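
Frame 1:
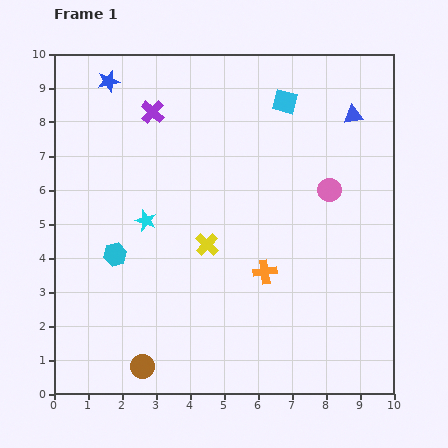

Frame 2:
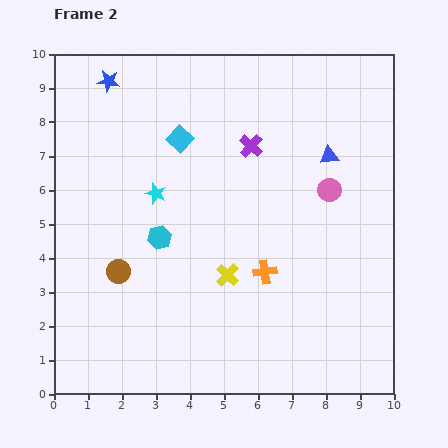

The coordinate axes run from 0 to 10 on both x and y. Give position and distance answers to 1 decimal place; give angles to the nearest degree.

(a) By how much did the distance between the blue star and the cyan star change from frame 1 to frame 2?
-0.6

Distance in frame 1: 4.2. Distance in frame 2: 3.6.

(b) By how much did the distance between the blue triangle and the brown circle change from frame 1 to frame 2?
-2.6

Distance in frame 1: 9.7. Distance in frame 2: 7.1.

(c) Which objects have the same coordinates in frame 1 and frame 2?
the orange cross, the blue star, the pink circle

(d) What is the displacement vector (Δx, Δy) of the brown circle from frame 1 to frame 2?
(-0.7, 2.8)

The brown circle was at (2.6, 0.8) in frame 1 and (1.9, 3.6) in frame 2.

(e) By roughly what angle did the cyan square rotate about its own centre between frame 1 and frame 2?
28° clockwise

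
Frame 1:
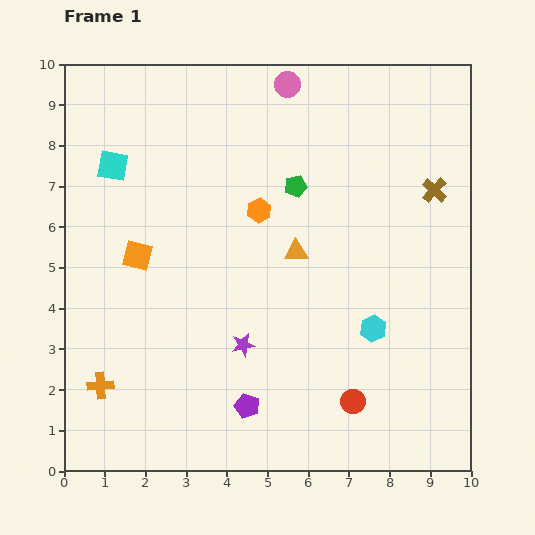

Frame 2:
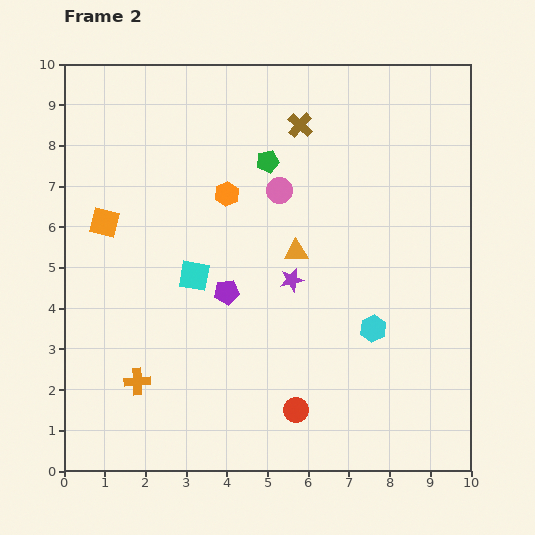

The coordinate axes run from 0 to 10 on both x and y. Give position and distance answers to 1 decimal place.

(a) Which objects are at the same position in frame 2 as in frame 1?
the orange triangle, the cyan hexagon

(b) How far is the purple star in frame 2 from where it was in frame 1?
2.0

The purple star moved from (4.4, 3.1) to (5.6, 4.7), a distance of √(1.2² + 1.6²) ≈ 2.0.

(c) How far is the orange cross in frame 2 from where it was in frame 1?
0.9

The orange cross moved from (0.9, 2.1) to (1.8, 2.2), a distance of √(0.9² + 0.1²) ≈ 0.9.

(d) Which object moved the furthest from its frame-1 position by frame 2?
the brown cross

(moved 3.7; next 3.4)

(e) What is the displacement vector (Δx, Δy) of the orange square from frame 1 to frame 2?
(-0.8, 0.8)

The orange square was at (1.8, 5.3) in frame 1 and (1.0, 6.1) in frame 2.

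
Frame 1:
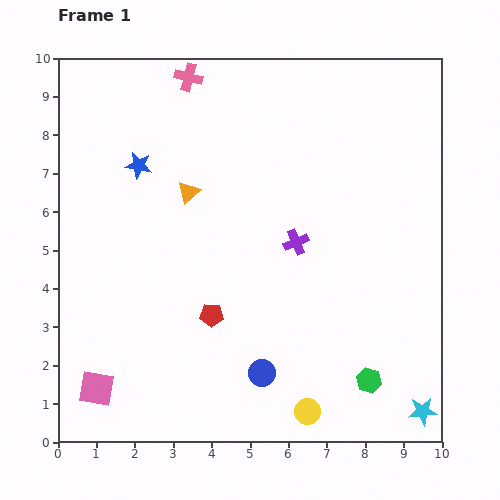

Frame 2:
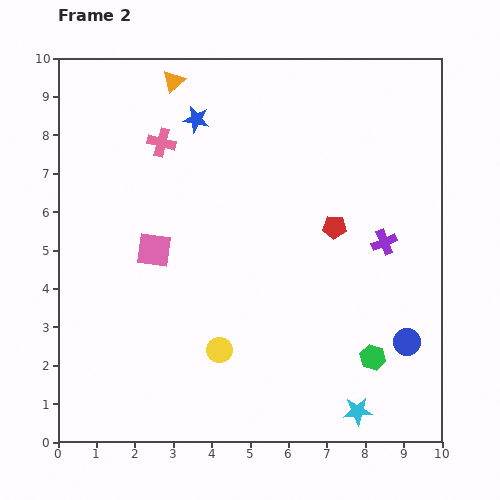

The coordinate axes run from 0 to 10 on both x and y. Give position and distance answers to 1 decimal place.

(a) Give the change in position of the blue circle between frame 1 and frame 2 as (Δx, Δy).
(3.8, 0.8)

The blue circle was at (5.3, 1.8) in frame 1 and (9.1, 2.6) in frame 2.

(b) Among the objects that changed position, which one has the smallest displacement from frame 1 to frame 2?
the green hexagon

(moved 0.6)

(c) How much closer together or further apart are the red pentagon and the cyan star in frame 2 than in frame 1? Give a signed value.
-1.2

Distance in frame 1: 6.0. Distance in frame 2: 4.8.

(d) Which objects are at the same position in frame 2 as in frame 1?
none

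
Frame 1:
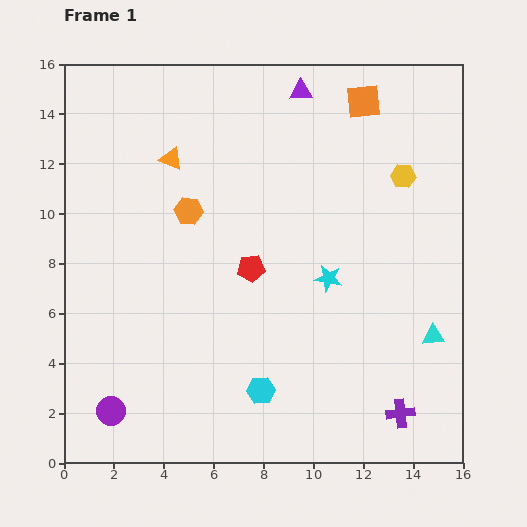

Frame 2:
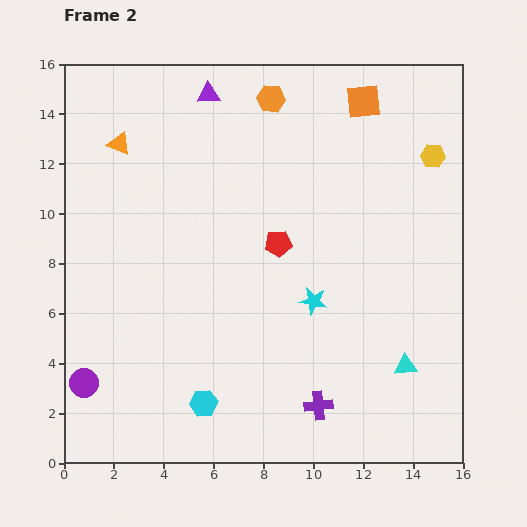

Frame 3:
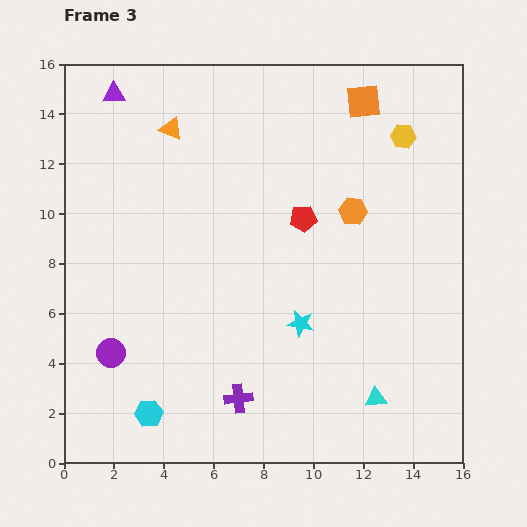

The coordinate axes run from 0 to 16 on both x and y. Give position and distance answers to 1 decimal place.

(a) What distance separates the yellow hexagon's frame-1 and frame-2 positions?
1.4

The yellow hexagon moved from (13.6, 11.5) to (14.8, 12.3), a distance of √(1.2² + 0.8²) ≈ 1.4.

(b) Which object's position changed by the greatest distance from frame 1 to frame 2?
the orange hexagon

(moved 5.6; next 3.7)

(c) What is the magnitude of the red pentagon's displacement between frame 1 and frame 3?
2.9

The red pentagon moved from (7.5, 7.8) to (9.6, 9.8), a distance of √(2.1² + 2.0²) ≈ 2.9.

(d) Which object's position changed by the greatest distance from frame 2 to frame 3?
the orange hexagon

(moved 5.6; next 3.8)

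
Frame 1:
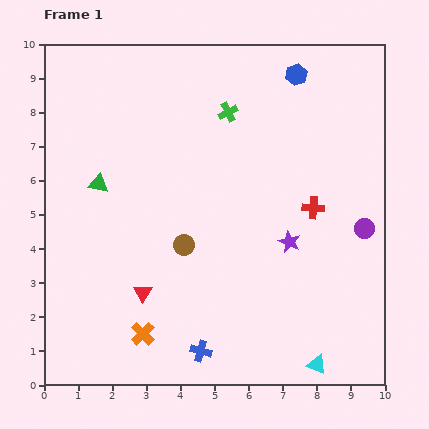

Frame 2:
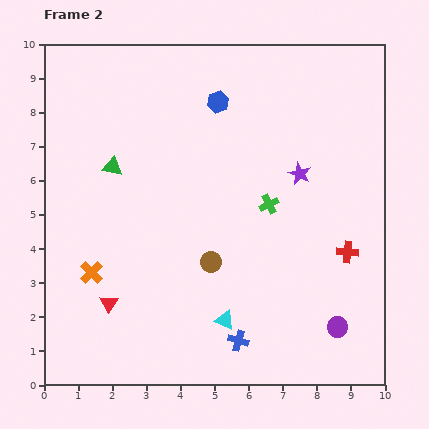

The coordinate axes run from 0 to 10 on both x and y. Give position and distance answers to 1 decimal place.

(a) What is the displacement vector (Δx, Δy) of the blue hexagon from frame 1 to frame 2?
(-2.3, -0.8)

The blue hexagon was at (7.4, 9.1) in frame 1 and (5.1, 8.3) in frame 2.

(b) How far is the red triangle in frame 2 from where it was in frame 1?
1.0

The red triangle moved from (2.9, 2.7) to (1.9, 2.4), a distance of √(1.0² + 0.3²) ≈ 1.0.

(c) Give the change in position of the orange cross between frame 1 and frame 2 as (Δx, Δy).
(-1.5, 1.8)

The orange cross was at (2.9, 1.5) in frame 1 and (1.4, 3.3) in frame 2.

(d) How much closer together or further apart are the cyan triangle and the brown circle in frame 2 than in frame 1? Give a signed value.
-3.5

Distance in frame 1: 5.2. Distance in frame 2: 1.7.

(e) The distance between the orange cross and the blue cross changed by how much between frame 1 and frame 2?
+2.9

Distance in frame 1: 1.8. Distance in frame 2: 4.7.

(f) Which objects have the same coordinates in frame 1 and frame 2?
none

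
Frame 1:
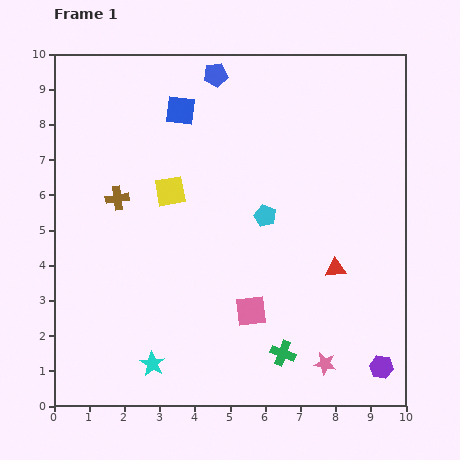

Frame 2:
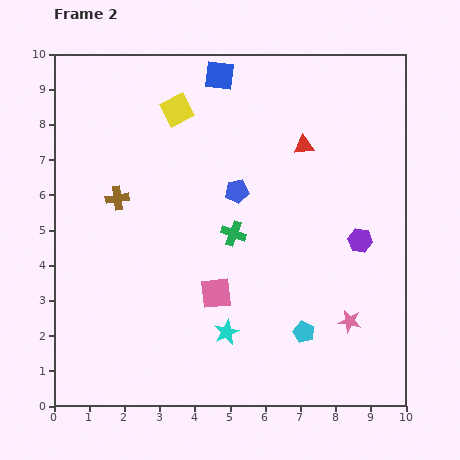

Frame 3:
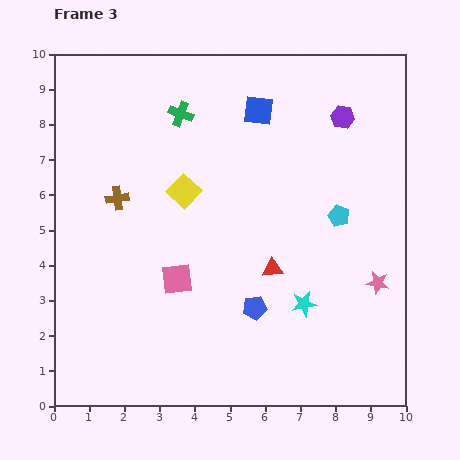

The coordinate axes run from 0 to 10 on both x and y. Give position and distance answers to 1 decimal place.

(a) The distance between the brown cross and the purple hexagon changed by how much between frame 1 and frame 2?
-1.9

Distance in frame 1: 8.9. Distance in frame 2: 7.0.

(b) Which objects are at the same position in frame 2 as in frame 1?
the brown cross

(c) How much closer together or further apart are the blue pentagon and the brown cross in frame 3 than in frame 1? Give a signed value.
+0.5

Distance in frame 1: 4.5. Distance in frame 3: 5.0.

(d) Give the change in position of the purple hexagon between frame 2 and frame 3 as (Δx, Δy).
(-0.5, 3.5)

The purple hexagon was at (8.7, 4.7) in frame 2 and (8.2, 8.2) in frame 3.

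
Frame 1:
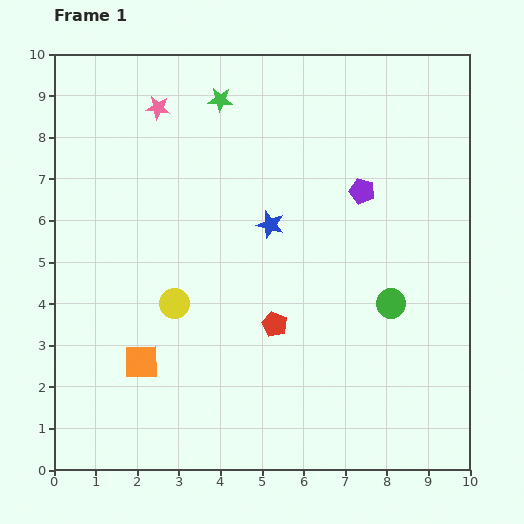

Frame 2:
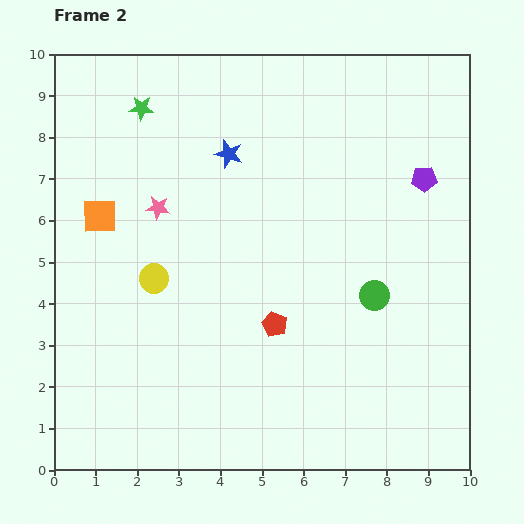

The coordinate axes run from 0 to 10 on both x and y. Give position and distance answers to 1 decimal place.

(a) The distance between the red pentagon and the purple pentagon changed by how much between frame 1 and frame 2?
+1.2

Distance in frame 1: 3.8. Distance in frame 2: 5.0.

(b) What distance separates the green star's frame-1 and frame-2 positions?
1.9

The green star moved from (4.0, 8.9) to (2.1, 8.7), a distance of √(1.9² + 0.2²) ≈ 1.9.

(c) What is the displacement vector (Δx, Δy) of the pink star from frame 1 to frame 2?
(0.0, -2.4)

The pink star was at (2.5, 8.7) in frame 1 and (2.5, 6.3) in frame 2.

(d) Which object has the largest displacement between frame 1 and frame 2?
the orange square

(moved 3.6; next 2.4)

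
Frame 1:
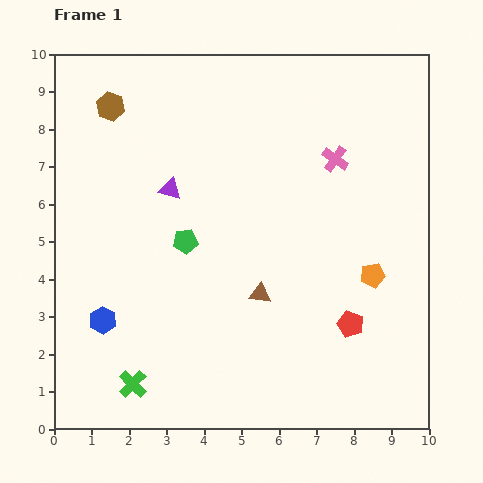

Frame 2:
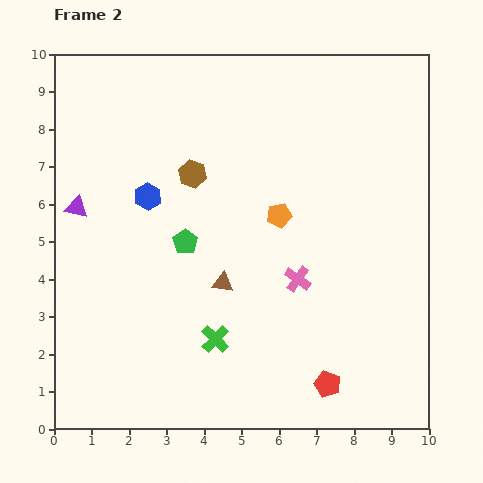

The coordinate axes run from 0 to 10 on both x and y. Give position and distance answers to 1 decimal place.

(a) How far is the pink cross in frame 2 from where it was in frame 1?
3.4

The pink cross moved from (7.5, 7.2) to (6.5, 4.0), a distance of √(1.0² + 3.2²) ≈ 3.4.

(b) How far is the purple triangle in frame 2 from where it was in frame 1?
2.5

The purple triangle moved from (3.1, 6.4) to (0.6, 5.9), a distance of √(2.5² + 0.5²) ≈ 2.5.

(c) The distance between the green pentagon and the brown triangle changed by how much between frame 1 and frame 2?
-0.9

Distance in frame 1: 2.4. Distance in frame 2: 1.5.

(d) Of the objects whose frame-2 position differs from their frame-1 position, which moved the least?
the brown triangle

(moved 1.0)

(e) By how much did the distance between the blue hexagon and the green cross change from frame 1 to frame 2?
+2.3

Distance in frame 1: 1.9. Distance in frame 2: 4.2.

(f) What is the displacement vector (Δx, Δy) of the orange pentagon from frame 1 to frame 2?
(-2.5, 1.6)

The orange pentagon was at (8.5, 4.1) in frame 1 and (6.0, 5.7) in frame 2.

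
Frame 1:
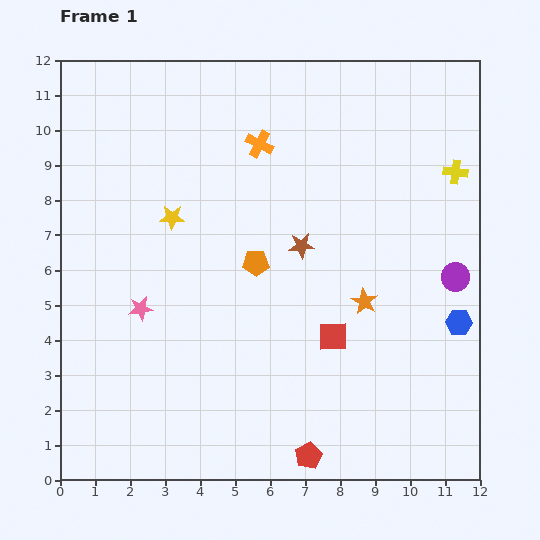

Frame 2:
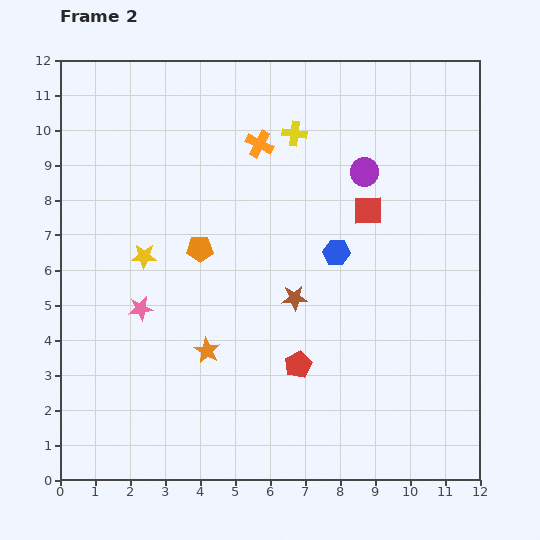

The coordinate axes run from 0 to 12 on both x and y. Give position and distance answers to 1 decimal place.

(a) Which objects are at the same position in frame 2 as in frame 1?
the pink star, the orange cross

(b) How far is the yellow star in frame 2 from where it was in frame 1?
1.4

The yellow star moved from (3.2, 7.5) to (2.4, 6.4), a distance of √(0.8² + 1.1²) ≈ 1.4.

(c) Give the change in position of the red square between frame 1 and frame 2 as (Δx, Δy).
(1.0, 3.6)

The red square was at (7.8, 4.1) in frame 1 and (8.8, 7.7) in frame 2.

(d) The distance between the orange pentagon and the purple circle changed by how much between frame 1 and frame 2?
-0.5

Distance in frame 1: 5.7. Distance in frame 2: 5.2.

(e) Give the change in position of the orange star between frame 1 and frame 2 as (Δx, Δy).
(-4.5, -1.4)

The orange star was at (8.7, 5.1) in frame 1 and (4.2, 3.7) in frame 2.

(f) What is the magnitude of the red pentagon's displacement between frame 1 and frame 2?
2.6

The red pentagon moved from (7.1, 0.7) to (6.8, 3.3), a distance of √(0.3² + 2.6²) ≈ 2.6.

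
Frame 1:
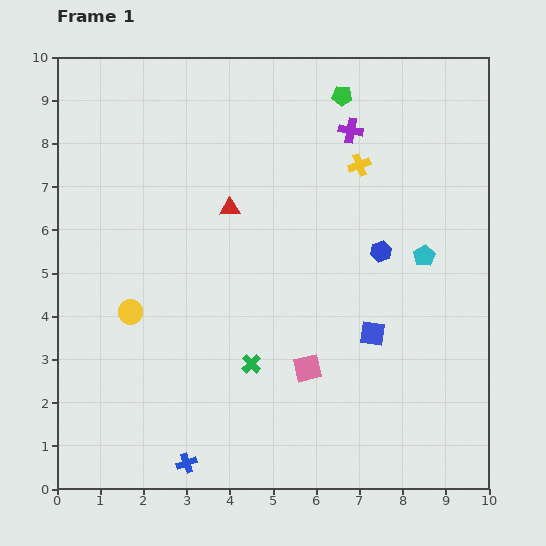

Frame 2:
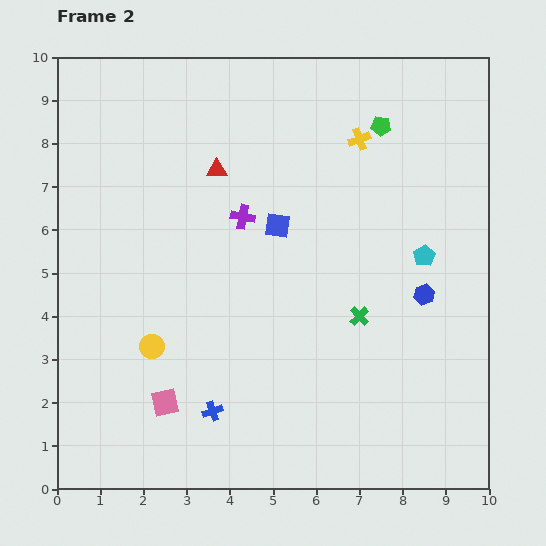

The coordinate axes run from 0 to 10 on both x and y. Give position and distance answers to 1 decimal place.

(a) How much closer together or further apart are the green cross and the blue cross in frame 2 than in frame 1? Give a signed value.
+1.3

Distance in frame 1: 2.7. Distance in frame 2: 4.0.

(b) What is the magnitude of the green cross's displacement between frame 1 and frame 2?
2.7

The green cross moved from (4.5, 2.9) to (7.0, 4.0), a distance of √(2.5² + 1.1²) ≈ 2.7.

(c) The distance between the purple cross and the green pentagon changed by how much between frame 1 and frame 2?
+3.0

Distance in frame 1: 0.8. Distance in frame 2: 3.8.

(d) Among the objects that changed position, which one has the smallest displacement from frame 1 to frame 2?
the yellow cross

(moved 0.6)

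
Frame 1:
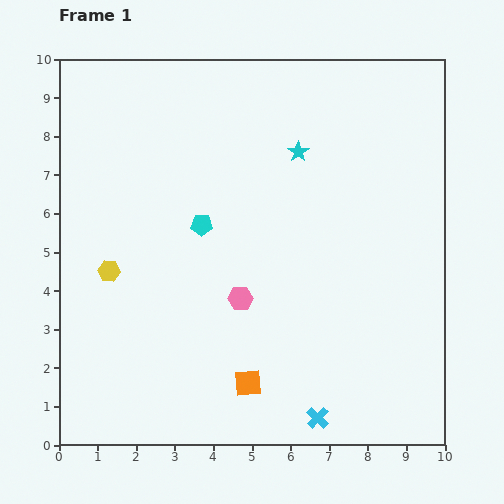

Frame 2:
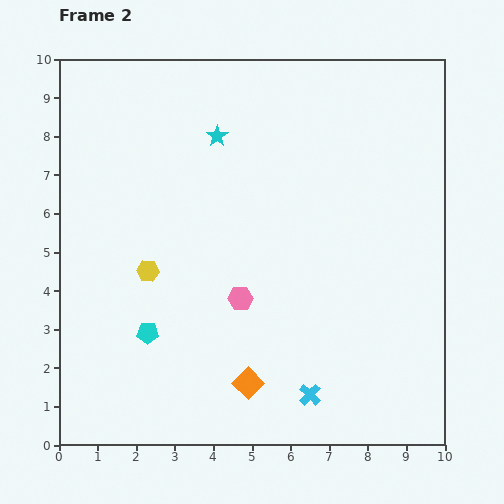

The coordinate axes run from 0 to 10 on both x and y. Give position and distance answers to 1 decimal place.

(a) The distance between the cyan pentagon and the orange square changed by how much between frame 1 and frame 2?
-1.4

Distance in frame 1: 4.3. Distance in frame 2: 2.9.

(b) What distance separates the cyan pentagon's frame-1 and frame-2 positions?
3.1

The cyan pentagon moved from (3.7, 5.7) to (2.3, 2.9), a distance of √(1.4² + 2.8²) ≈ 3.1.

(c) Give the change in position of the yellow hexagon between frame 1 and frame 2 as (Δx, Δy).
(1.0, 0.0)

The yellow hexagon was at (1.3, 4.5) in frame 1 and (2.3, 4.5) in frame 2.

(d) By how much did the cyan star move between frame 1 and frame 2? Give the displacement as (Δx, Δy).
(-2.1, 0.4)

The cyan star was at (6.2, 7.6) in frame 1 and (4.1, 8.0) in frame 2.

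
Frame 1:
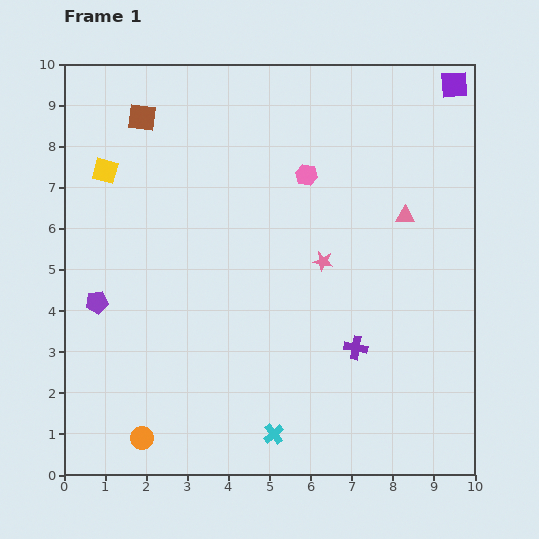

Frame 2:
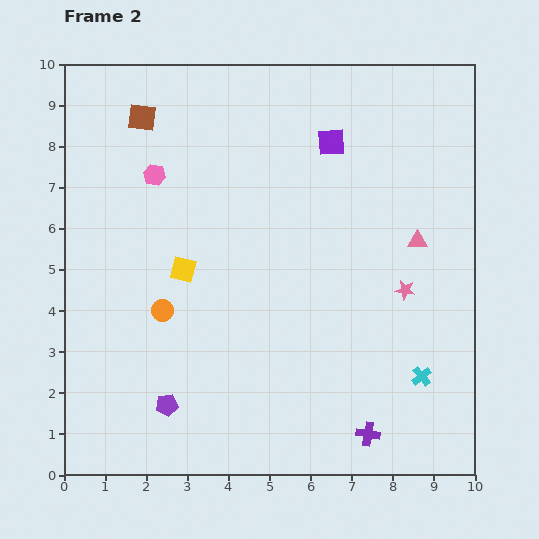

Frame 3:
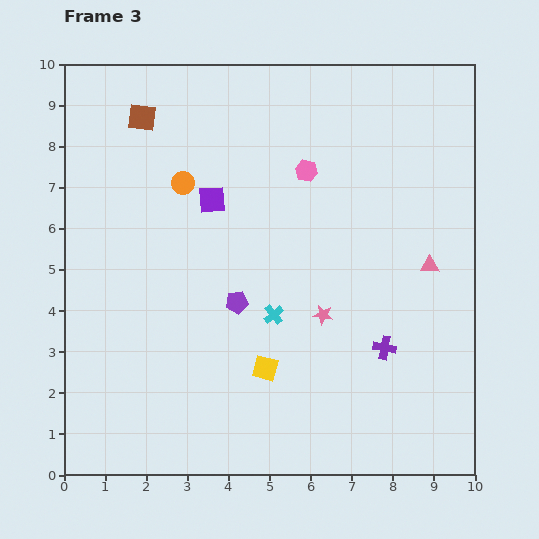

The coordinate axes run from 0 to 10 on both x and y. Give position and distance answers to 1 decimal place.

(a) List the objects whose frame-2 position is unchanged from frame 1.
the brown square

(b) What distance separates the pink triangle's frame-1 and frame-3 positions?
1.3

The pink triangle moved from (8.3, 6.3) to (8.9, 5.1), a distance of √(0.6² + 1.2²) ≈ 1.3.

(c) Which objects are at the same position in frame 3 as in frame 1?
the brown square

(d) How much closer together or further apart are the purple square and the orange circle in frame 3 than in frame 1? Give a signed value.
-10.7

Distance in frame 1: 11.5. Distance in frame 3: 0.8.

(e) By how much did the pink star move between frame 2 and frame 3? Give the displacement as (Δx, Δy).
(-2.0, -0.6)

The pink star was at (8.3, 4.5) in frame 2 and (6.3, 3.9) in frame 3.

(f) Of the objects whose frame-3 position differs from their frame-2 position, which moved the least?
the pink triangle

(moved 0.7)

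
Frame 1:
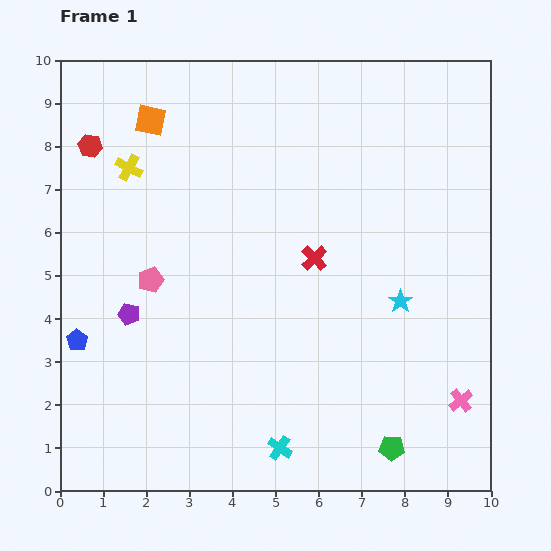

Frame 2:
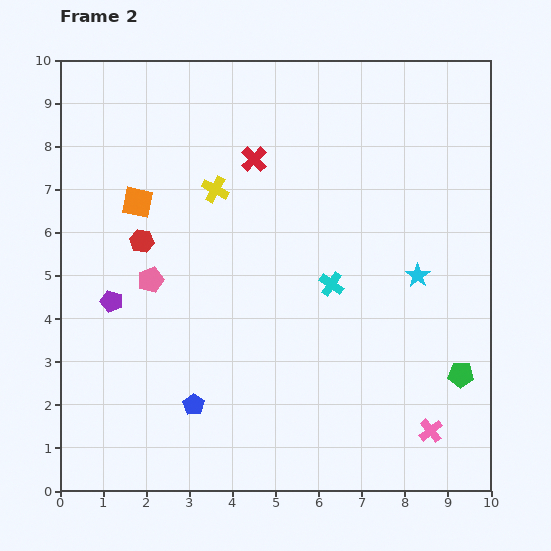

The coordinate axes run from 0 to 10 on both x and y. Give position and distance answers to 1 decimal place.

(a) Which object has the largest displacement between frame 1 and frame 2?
the cyan cross

(moved 4.0; next 3.1)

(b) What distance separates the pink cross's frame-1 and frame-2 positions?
1.0

The pink cross moved from (9.3, 2.1) to (8.6, 1.4), a distance of √(0.7² + 0.7²) ≈ 1.0.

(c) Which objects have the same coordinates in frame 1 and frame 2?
the pink pentagon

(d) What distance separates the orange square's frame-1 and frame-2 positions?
1.9

The orange square moved from (2.1, 8.6) to (1.8, 6.7), a distance of √(0.3² + 1.9²) ≈ 1.9.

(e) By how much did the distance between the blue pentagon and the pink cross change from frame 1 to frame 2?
-3.5

Distance in frame 1: 9.0. Distance in frame 2: 5.5.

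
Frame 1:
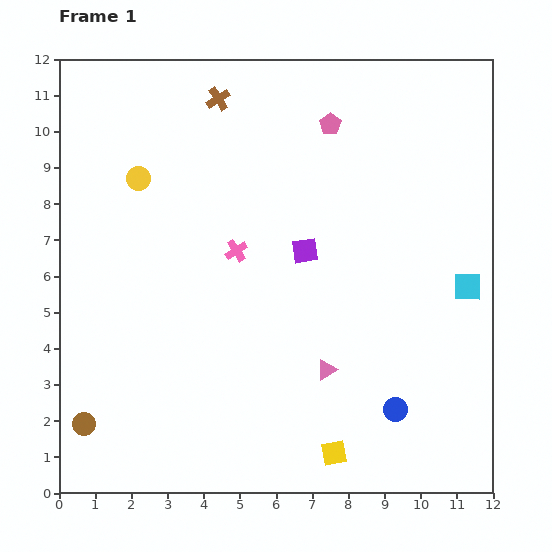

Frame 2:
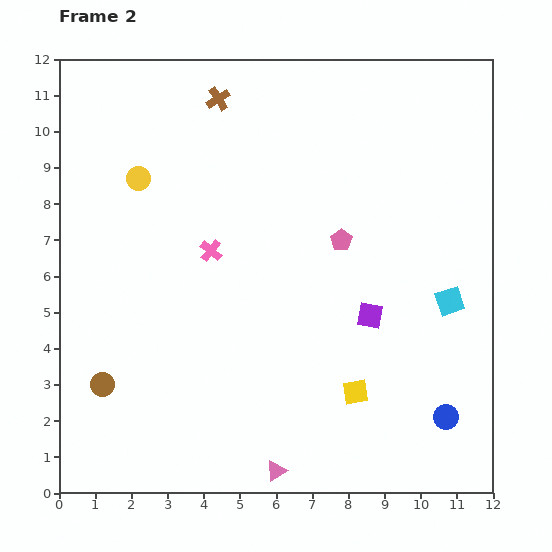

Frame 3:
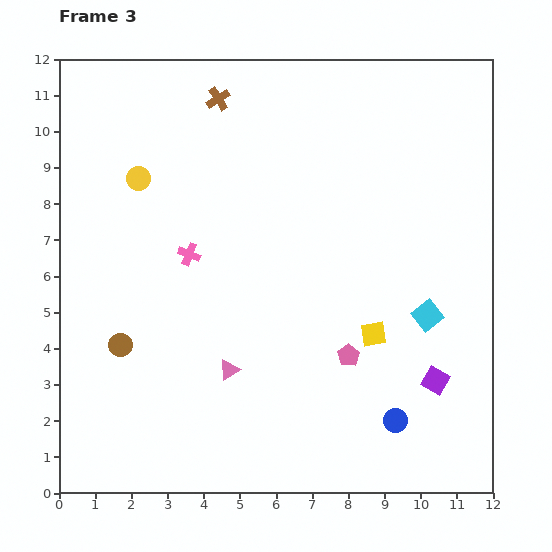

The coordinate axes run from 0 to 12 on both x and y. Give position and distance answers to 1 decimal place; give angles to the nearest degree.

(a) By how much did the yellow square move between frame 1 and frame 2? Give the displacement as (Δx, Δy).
(0.6, 1.7)

The yellow square was at (7.6, 1.1) in frame 1 and (8.2, 2.8) in frame 2.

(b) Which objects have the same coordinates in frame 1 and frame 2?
the brown cross, the yellow circle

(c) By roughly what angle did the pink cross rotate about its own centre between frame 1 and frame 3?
36° counter-clockwise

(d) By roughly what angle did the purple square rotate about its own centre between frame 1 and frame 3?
39° clockwise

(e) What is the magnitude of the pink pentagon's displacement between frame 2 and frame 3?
3.2

The pink pentagon moved from (7.8, 7.0) to (8.0, 3.8), a distance of √(0.2² + 3.2²) ≈ 3.2.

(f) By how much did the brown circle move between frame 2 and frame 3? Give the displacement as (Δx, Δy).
(0.5, 1.1)

The brown circle was at (1.2, 3.0) in frame 2 and (1.7, 4.1) in frame 3.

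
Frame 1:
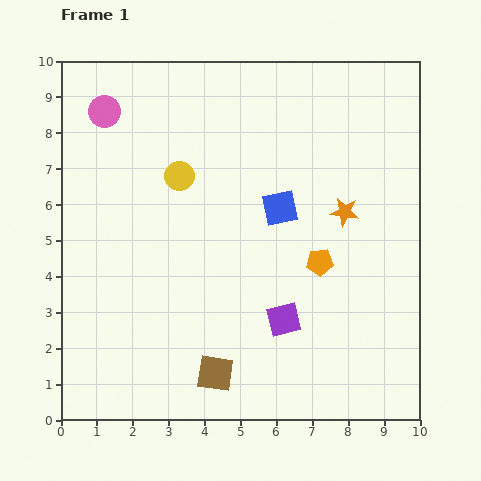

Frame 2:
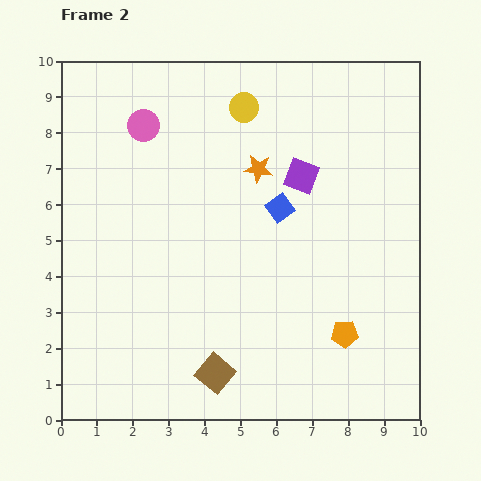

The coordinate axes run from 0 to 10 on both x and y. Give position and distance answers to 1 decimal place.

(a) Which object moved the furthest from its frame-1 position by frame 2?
the purple square

(moved 4.0; next 2.7)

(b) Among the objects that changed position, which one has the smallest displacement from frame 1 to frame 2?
the pink circle

(moved 1.2)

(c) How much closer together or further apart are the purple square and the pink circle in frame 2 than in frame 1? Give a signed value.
-3.1

Distance in frame 1: 7.7. Distance in frame 2: 4.6.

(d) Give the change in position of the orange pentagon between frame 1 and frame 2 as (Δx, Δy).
(0.7, -2.0)

The orange pentagon was at (7.2, 4.4) in frame 1 and (7.9, 2.4) in frame 2.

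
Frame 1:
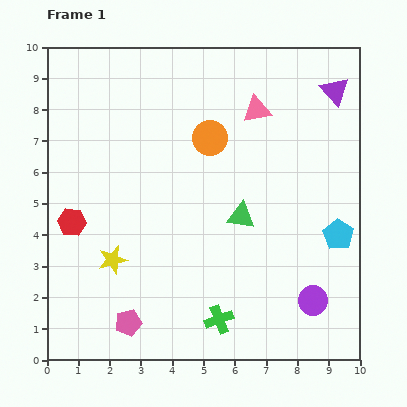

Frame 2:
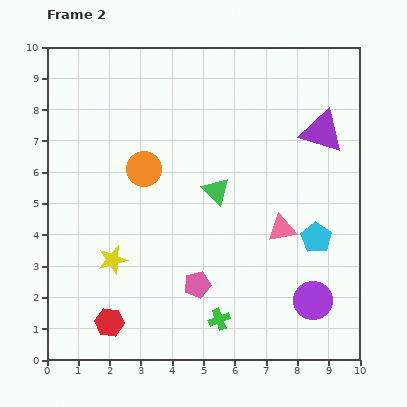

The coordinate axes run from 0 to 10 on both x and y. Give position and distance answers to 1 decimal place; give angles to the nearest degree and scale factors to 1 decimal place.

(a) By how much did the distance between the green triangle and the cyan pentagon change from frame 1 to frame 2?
+0.3

Distance in frame 1: 3.2. Distance in frame 2: 3.5.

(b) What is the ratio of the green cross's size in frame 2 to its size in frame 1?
0.7×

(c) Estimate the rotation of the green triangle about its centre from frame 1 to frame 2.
38° clockwise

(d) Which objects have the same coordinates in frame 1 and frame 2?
the yellow star, the green cross, the purple circle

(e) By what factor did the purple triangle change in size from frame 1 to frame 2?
1.5×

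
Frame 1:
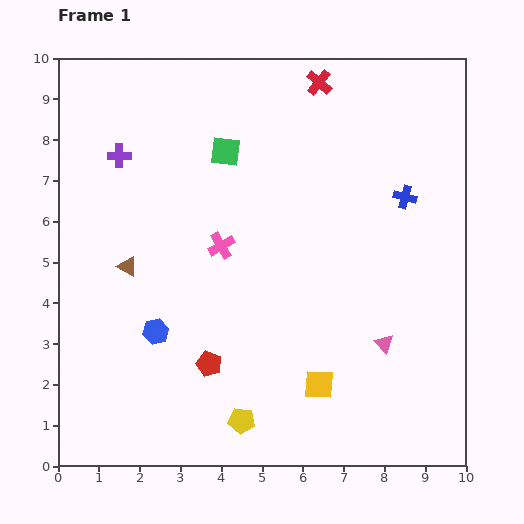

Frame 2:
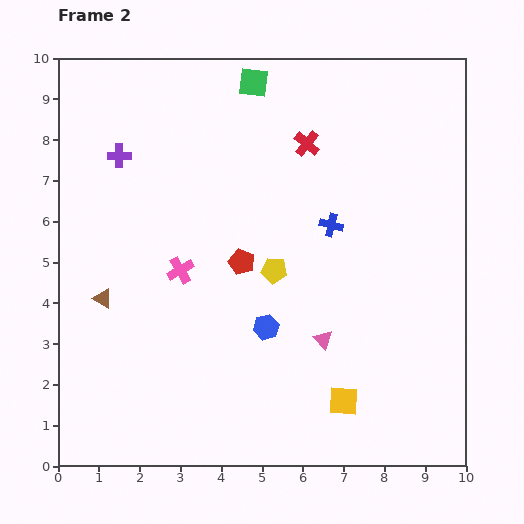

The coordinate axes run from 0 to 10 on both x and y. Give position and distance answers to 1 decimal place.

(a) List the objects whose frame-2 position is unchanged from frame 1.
the purple cross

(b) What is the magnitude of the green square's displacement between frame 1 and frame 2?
1.8

The green square moved from (4.1, 7.7) to (4.8, 9.4), a distance of √(0.7² + 1.7²) ≈ 1.8.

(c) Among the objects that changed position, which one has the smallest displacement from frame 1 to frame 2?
the yellow square

(moved 0.7)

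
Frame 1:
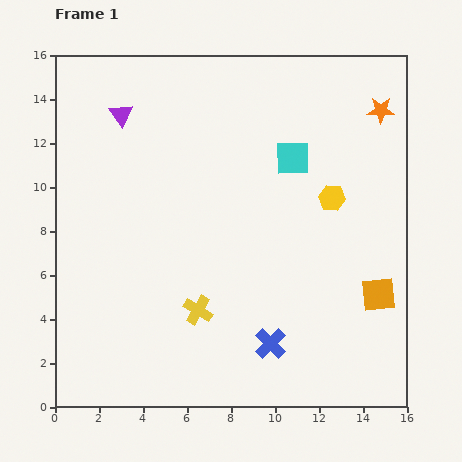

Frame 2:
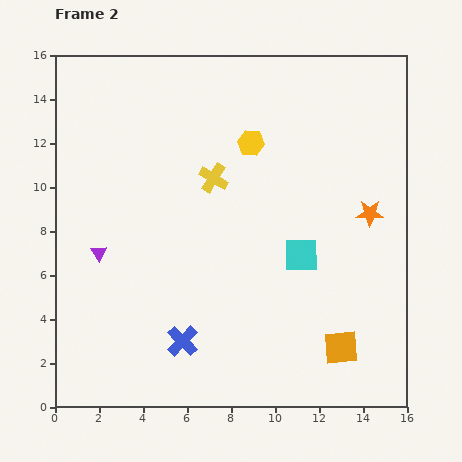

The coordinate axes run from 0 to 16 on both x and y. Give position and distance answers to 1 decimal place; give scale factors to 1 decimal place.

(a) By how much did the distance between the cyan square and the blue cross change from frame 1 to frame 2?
-1.8

Distance in frame 1: 8.5. Distance in frame 2: 6.7.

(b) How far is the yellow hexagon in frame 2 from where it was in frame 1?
4.5

The yellow hexagon moved from (12.6, 9.5) to (8.9, 12.0), a distance of √(3.7² + 2.5²) ≈ 4.5.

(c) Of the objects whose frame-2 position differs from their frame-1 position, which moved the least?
the orange square

(moved 2.9)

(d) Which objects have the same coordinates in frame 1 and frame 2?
none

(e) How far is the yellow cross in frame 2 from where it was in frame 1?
6.0

The yellow cross moved from (6.5, 4.4) to (7.2, 10.4), a distance of √(0.7² + 6.0²) ≈ 6.0.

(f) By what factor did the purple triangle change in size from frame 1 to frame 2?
0.7×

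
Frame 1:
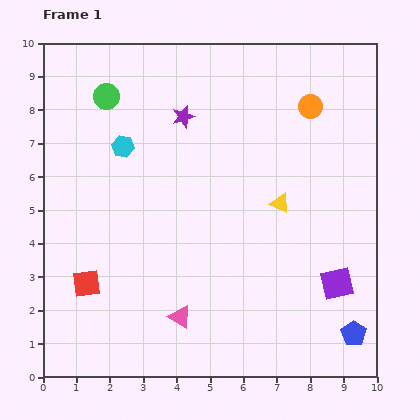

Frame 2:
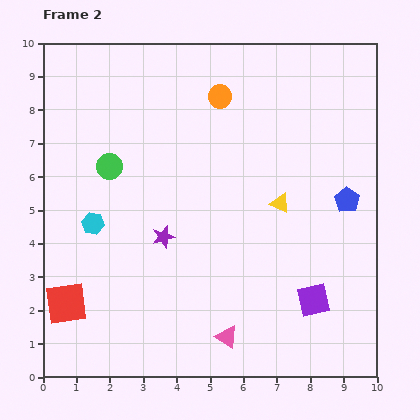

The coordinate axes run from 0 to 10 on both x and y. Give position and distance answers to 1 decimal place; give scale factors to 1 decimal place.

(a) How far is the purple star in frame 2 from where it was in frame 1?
3.6

The purple star moved from (4.2, 7.8) to (3.6, 4.2), a distance of √(0.6² + 3.6²) ≈ 3.6.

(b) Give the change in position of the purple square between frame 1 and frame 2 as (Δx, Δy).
(-0.7, -0.5)

The purple square was at (8.8, 2.8) in frame 1 and (8.1, 2.3) in frame 2.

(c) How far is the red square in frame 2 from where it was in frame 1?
0.8

The red square moved from (1.3, 2.8) to (0.7, 2.2), a distance of √(0.6² + 0.6²) ≈ 0.8.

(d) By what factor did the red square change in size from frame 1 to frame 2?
1.5×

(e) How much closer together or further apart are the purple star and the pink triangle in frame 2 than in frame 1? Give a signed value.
-2.4

Distance in frame 1: 6.0. Distance in frame 2: 3.6.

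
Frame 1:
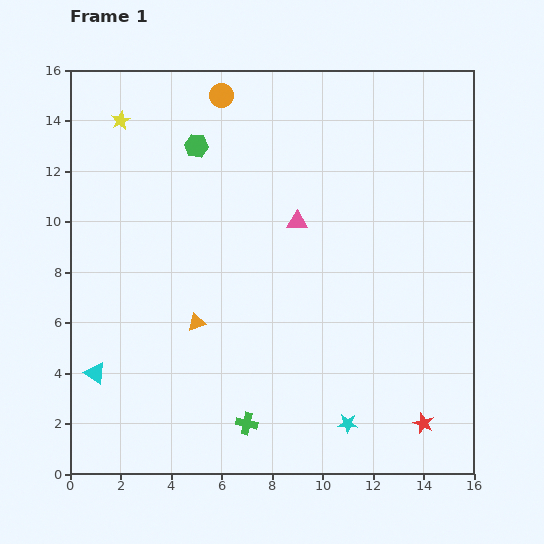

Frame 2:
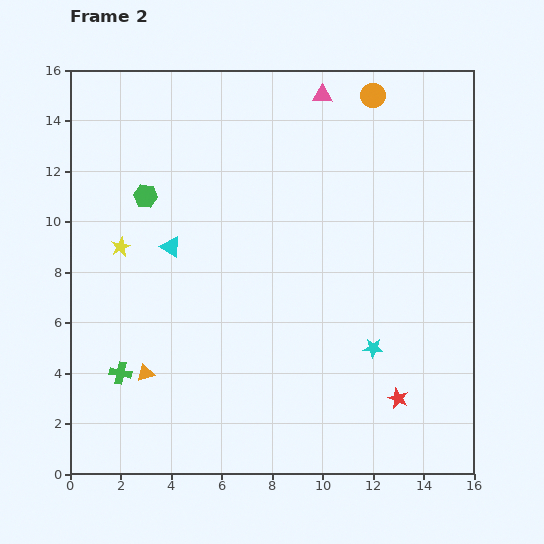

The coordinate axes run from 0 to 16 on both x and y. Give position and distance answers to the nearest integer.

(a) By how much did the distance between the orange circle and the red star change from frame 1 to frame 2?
-3

Distance in frame 1: 15. Distance in frame 2: 12.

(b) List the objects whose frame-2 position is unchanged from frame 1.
none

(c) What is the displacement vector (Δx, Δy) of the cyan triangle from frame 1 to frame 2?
(3, 5)

The cyan triangle was at (1, 4) in frame 1 and (4, 9) in frame 2.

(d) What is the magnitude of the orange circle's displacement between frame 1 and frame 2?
6

The orange circle moved from (6, 15) to (12, 15), a distance of √(6² + 0²) ≈ 6.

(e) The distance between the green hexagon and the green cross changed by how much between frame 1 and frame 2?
-4

Distance in frame 1: 11. Distance in frame 2: 7.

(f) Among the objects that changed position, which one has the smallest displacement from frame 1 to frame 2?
the red star

(moved 1)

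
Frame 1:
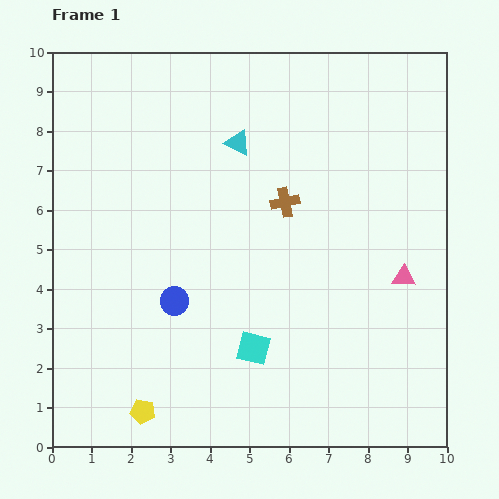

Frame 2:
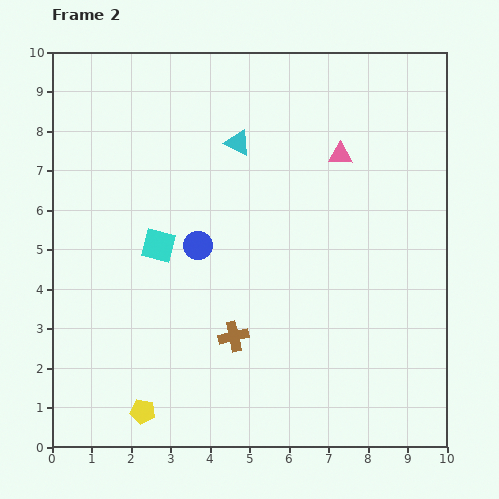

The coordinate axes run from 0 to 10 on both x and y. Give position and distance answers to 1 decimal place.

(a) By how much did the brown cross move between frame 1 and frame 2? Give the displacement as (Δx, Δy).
(-1.3, -3.4)

The brown cross was at (5.9, 6.2) in frame 1 and (4.6, 2.8) in frame 2.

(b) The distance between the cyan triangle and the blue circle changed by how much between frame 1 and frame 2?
-1.5

Distance in frame 1: 4.3. Distance in frame 2: 2.8.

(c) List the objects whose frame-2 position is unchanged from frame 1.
the yellow pentagon, the cyan triangle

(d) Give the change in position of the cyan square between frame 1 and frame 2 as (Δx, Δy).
(-2.4, 2.6)

The cyan square was at (5.1, 2.5) in frame 1 and (2.7, 5.1) in frame 2.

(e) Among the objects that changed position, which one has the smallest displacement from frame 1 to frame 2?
the blue circle

(moved 1.5)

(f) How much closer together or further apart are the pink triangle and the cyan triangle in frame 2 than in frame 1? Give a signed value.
-2.8

Distance in frame 1: 5.4. Distance in frame 2: 2.6.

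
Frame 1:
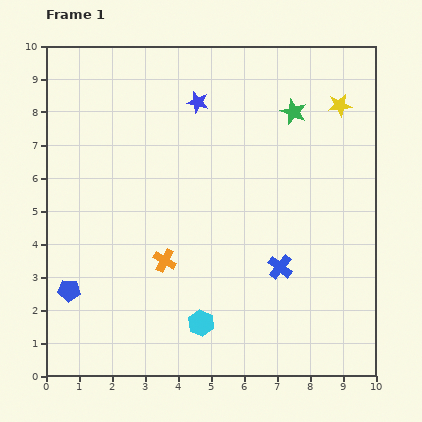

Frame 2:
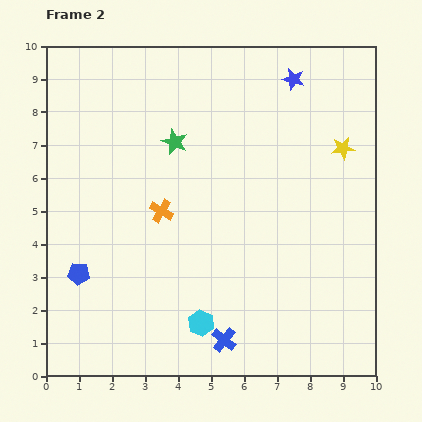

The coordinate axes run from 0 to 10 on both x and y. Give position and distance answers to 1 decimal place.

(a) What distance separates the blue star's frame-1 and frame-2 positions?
3.0

The blue star moved from (4.6, 8.3) to (7.5, 9.0), a distance of √(2.9² + 0.7²) ≈ 3.0.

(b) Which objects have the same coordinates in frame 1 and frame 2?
the cyan hexagon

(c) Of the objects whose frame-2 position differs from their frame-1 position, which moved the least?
the blue pentagon

(moved 0.6)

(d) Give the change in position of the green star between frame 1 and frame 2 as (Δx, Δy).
(-3.6, -0.9)

The green star was at (7.5, 8.0) in frame 1 and (3.9, 7.1) in frame 2.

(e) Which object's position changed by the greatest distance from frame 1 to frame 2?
the green star

(moved 3.7; next 3.0)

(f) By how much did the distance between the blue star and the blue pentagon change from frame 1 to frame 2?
+1.9

Distance in frame 1: 6.9. Distance in frame 2: 8.8.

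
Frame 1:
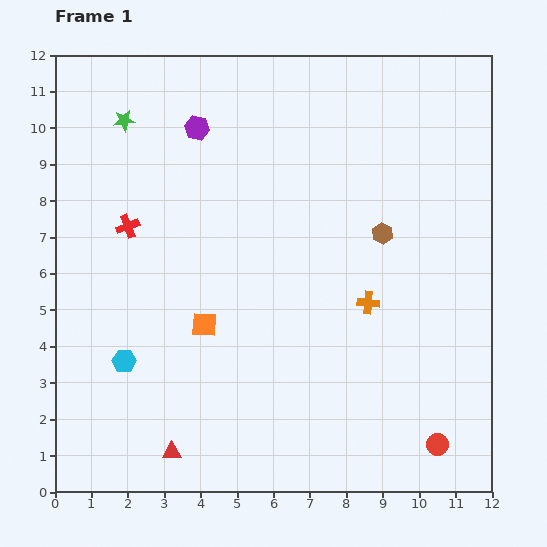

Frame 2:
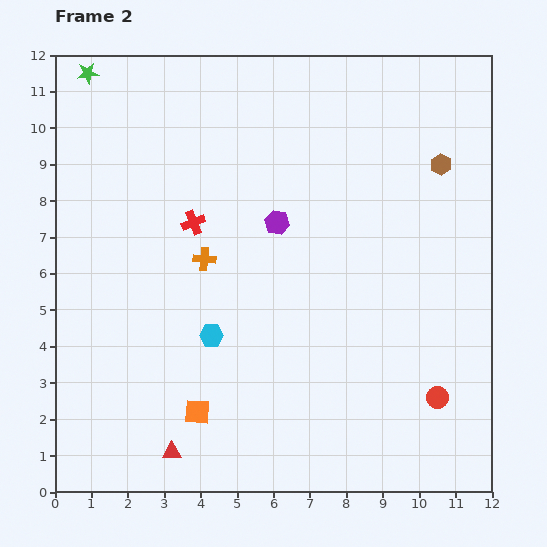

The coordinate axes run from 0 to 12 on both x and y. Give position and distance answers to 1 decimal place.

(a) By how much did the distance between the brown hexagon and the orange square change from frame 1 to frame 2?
+4.0

Distance in frame 1: 5.5. Distance in frame 2: 9.5.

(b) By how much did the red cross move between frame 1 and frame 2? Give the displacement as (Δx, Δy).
(1.8, 0.1)

The red cross was at (2.0, 7.3) in frame 1 and (3.8, 7.4) in frame 2.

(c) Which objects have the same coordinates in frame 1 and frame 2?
the red triangle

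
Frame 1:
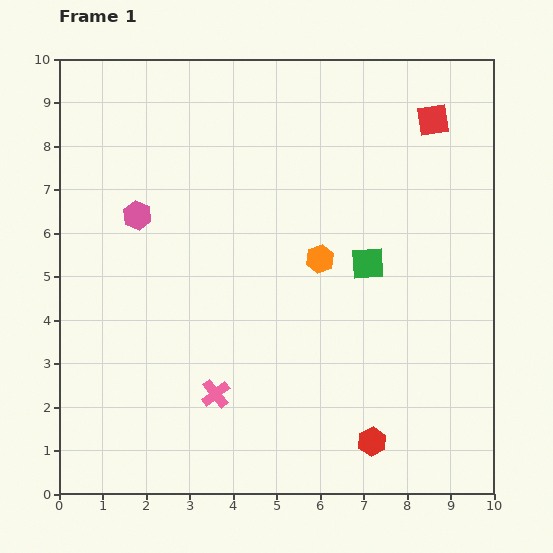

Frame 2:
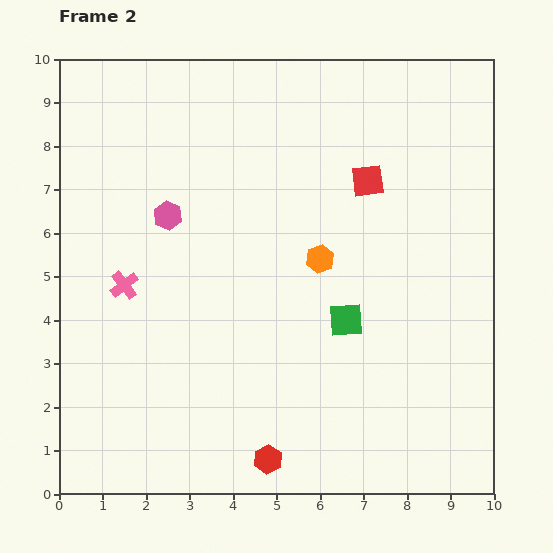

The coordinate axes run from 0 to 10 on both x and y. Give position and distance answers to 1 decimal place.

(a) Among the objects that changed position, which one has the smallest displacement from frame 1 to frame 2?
the pink hexagon

(moved 0.7)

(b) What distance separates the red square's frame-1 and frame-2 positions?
2.1

The red square moved from (8.6, 8.6) to (7.1, 7.2), a distance of √(1.5² + 1.4²) ≈ 2.1.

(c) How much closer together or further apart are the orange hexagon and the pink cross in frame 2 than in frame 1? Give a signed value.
+0.6

Distance in frame 1: 3.9. Distance in frame 2: 4.5.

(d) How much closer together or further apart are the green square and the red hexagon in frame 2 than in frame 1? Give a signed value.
-0.4

Distance in frame 1: 4.1. Distance in frame 2: 3.7.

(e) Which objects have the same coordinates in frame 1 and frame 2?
the orange hexagon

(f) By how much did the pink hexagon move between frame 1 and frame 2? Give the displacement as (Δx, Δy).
(0.7, 0.0)

The pink hexagon was at (1.8, 6.4) in frame 1 and (2.5, 6.4) in frame 2.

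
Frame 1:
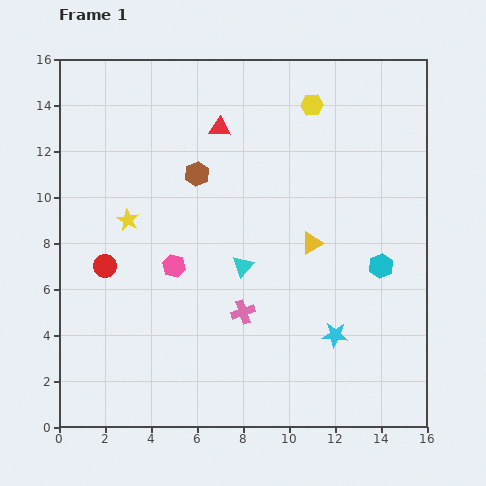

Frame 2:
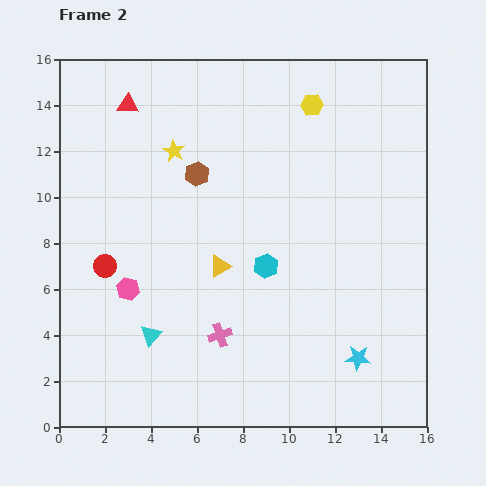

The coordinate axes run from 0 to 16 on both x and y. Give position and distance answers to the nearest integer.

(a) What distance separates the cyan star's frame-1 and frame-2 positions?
1

The cyan star moved from (12, 4) to (13, 3), a distance of √(1² + 1²) ≈ 1.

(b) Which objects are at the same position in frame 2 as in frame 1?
the brown hexagon, the red circle, the yellow hexagon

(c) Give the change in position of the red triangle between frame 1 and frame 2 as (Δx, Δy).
(-4, 1)

The red triangle was at (7, 13) in frame 1 and (3, 14) in frame 2.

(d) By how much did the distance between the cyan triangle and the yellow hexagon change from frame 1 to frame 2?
+4

Distance in frame 1: 8. Distance in frame 2: 12.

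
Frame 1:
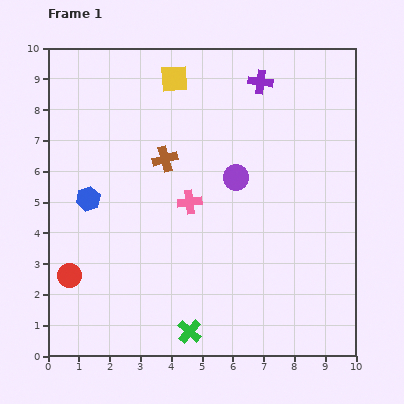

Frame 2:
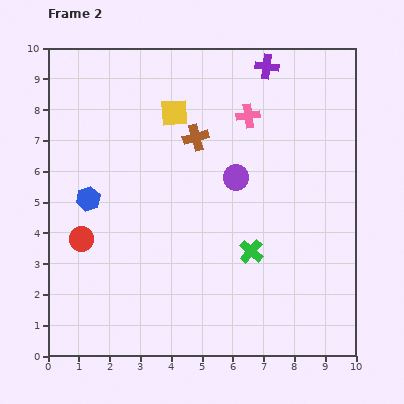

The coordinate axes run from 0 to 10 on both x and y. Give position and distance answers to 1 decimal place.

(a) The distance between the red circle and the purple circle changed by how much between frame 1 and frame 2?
-0.9

Distance in frame 1: 6.3. Distance in frame 2: 5.4.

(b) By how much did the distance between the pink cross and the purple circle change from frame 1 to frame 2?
+0.3

Distance in frame 1: 1.7. Distance in frame 2: 2.0.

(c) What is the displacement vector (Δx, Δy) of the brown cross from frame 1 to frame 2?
(1.0, 0.7)

The brown cross was at (3.8, 6.4) in frame 1 and (4.8, 7.1) in frame 2.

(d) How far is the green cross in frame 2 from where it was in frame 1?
3.3

The green cross moved from (4.6, 0.8) to (6.6, 3.4), a distance of √(2.0² + 2.6²) ≈ 3.3.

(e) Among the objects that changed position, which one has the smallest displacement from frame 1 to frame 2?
the purple cross

(moved 0.5)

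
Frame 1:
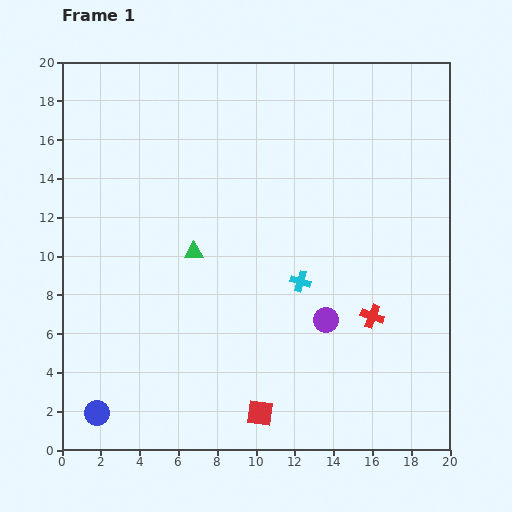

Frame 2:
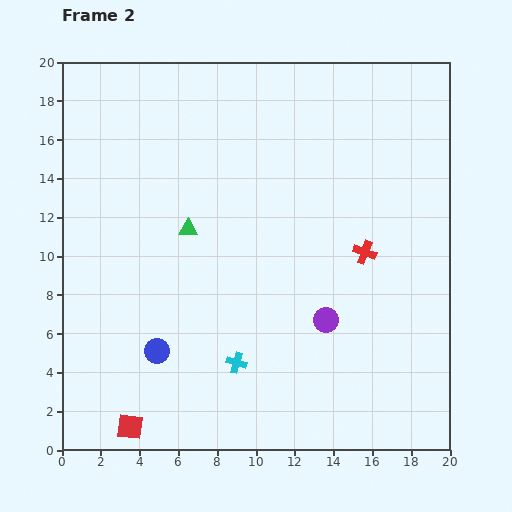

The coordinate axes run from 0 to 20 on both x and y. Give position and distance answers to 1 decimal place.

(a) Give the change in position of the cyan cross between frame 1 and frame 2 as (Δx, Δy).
(-3.3, -4.2)

The cyan cross was at (12.3, 8.7) in frame 1 and (9.0, 4.5) in frame 2.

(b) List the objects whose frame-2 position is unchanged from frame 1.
the purple circle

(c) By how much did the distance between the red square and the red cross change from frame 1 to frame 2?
+7.4

Distance in frame 1: 7.7. Distance in frame 2: 15.1.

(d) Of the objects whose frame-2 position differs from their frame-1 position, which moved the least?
the green triangle

(moved 1.2)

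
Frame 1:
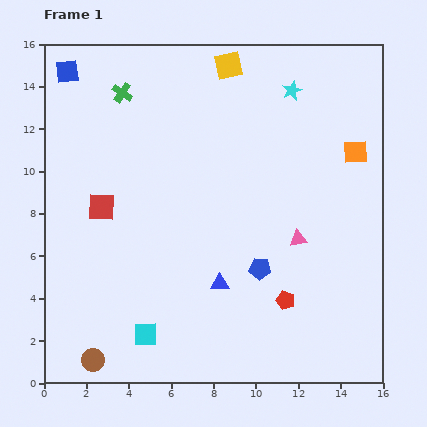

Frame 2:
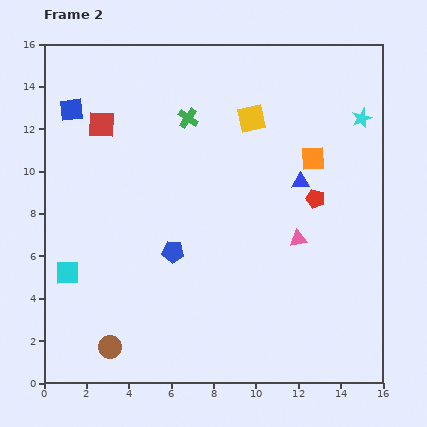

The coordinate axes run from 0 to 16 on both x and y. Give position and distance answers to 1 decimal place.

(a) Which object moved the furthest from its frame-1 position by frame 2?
the blue triangle

(moved 6.1; next 5.0)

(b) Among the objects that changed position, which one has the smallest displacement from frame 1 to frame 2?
the brown circle

(moved 1.0)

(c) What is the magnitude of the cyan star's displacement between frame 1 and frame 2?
3.5

The cyan star moved from (11.7, 13.8) to (15.0, 12.5), a distance of √(3.3² + 1.3²) ≈ 3.5.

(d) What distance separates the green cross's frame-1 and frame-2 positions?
3.3

The green cross moved from (3.7, 13.7) to (6.8, 12.5), a distance of √(3.1² + 1.2²) ≈ 3.3.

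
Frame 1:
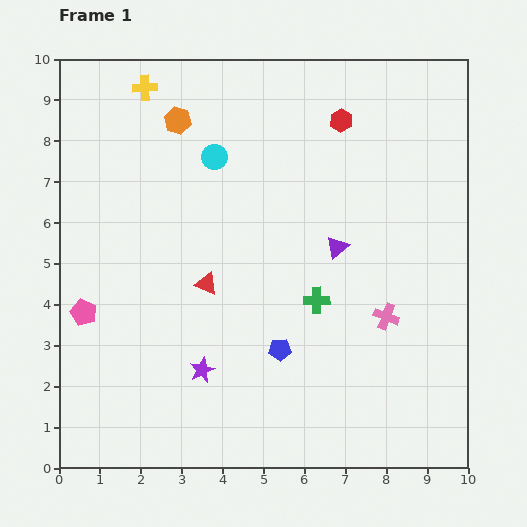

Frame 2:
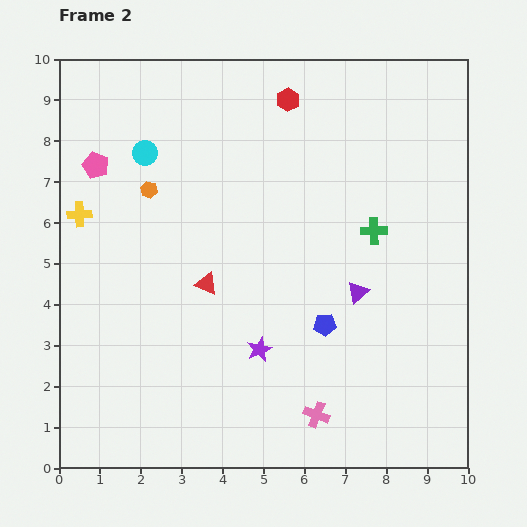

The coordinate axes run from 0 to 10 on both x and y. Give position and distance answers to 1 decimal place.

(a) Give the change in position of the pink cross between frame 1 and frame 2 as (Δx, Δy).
(-1.7, -2.4)

The pink cross was at (8.0, 3.7) in frame 1 and (6.3, 1.3) in frame 2.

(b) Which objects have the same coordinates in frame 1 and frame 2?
the red triangle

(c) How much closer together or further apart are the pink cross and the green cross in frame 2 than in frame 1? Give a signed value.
+3.0

Distance in frame 1: 1.7. Distance in frame 2: 4.7.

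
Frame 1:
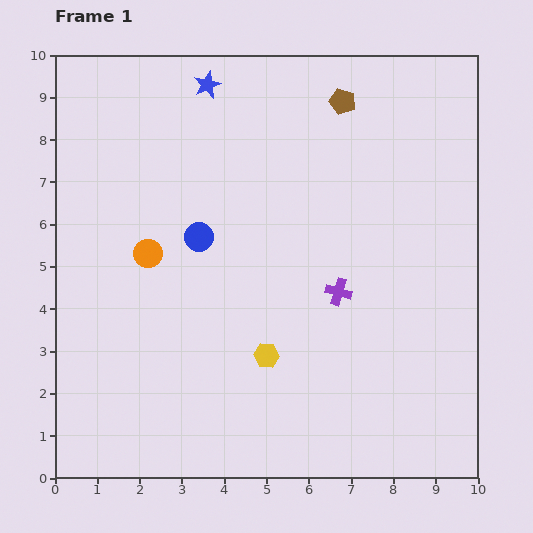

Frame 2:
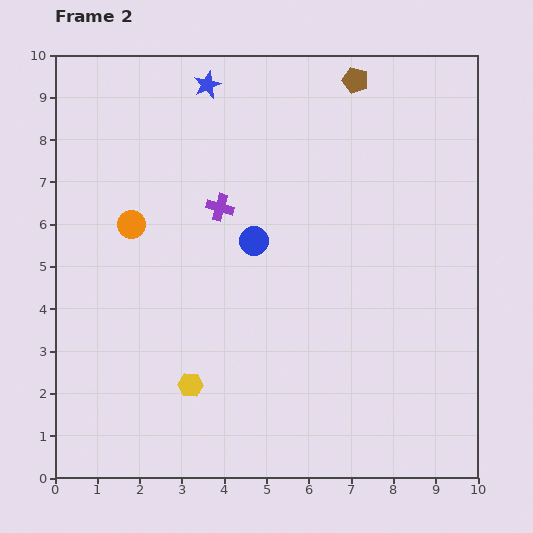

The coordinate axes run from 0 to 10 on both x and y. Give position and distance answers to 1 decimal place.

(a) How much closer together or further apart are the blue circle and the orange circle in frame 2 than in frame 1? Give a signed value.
+1.6

Distance in frame 1: 1.3. Distance in frame 2: 2.9.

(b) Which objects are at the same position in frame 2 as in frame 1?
the blue star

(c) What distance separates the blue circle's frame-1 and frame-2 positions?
1.3

The blue circle moved from (3.4, 5.7) to (4.7, 5.6), a distance of √(1.3² + 0.1²) ≈ 1.3.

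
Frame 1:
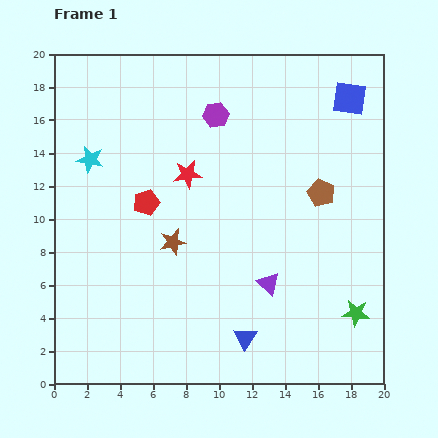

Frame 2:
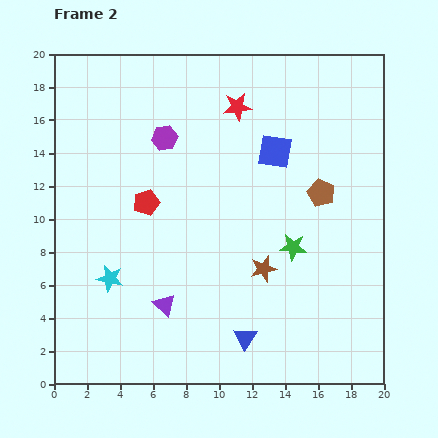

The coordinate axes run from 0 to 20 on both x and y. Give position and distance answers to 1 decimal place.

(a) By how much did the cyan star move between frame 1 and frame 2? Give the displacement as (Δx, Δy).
(1.2, -7.2)

The cyan star was at (2.2, 13.6) in frame 1 and (3.4, 6.4) in frame 2.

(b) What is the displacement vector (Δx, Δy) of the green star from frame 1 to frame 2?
(-3.8, 4.0)

The green star was at (18.3, 4.3) in frame 1 and (14.5, 8.3) in frame 2.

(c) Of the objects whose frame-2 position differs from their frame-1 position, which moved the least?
the purple hexagon

(moved 3.4)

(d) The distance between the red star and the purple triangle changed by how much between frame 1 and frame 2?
+4.6

Distance in frame 1: 8.2. Distance in frame 2: 12.8.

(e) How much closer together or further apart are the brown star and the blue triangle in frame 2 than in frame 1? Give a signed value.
-3.0

Distance in frame 1: 7.3. Distance in frame 2: 4.3.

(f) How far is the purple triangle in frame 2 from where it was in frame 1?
6.4

The purple triangle moved from (13.0, 6.1) to (6.7, 4.8), a distance of √(6.3² + 1.3²) ≈ 6.4.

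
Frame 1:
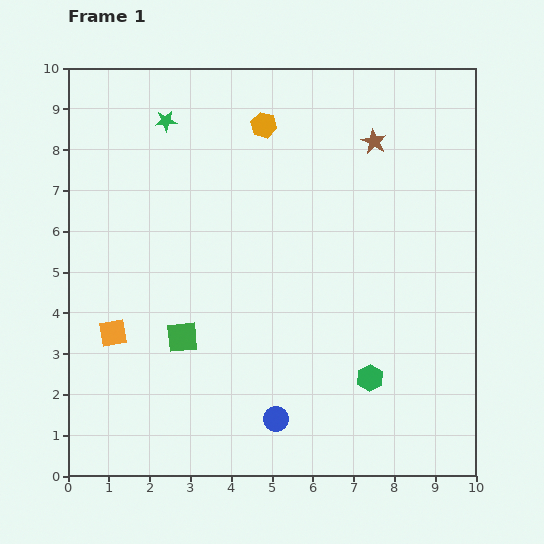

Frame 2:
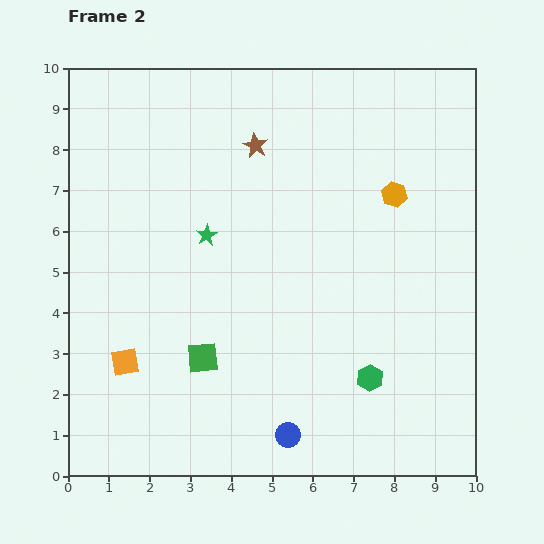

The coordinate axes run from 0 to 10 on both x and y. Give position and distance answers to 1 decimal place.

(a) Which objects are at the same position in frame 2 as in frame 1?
the green hexagon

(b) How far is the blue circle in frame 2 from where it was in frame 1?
0.5

The blue circle moved from (5.1, 1.4) to (5.4, 1.0), a distance of √(0.3² + 0.4²) ≈ 0.5.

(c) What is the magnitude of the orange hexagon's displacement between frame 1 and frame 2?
3.6

The orange hexagon moved from (4.8, 8.6) to (8.0, 6.9), a distance of √(3.2² + 1.7²) ≈ 3.6.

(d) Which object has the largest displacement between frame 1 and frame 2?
the orange hexagon

(moved 3.6; next 3.0)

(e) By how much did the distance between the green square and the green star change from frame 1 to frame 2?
-2.3

Distance in frame 1: 5.3. Distance in frame 2: 3.0.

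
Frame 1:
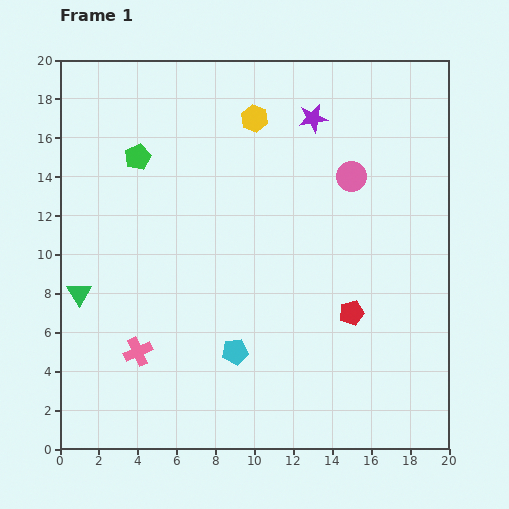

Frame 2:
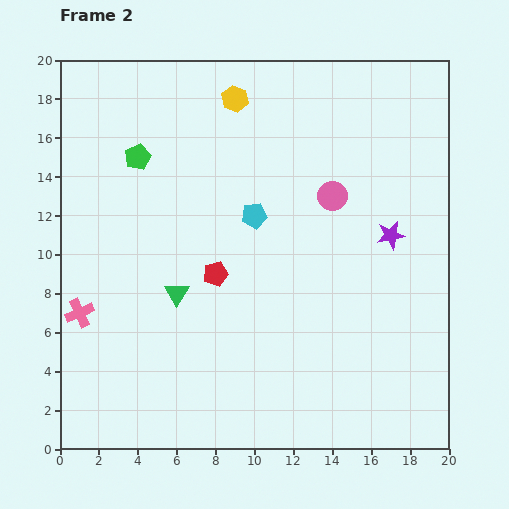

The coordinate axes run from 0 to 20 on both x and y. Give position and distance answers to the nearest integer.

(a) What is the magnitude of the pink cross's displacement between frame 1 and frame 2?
4

The pink cross moved from (4, 5) to (1, 7), a distance of √(3² + 2²) ≈ 4.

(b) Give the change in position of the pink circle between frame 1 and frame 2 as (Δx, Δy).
(-1, -1)

The pink circle was at (15, 14) in frame 1 and (14, 13) in frame 2.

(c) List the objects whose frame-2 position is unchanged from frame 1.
the green pentagon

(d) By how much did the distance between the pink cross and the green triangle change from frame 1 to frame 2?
+1

Distance in frame 1: 4. Distance in frame 2: 5.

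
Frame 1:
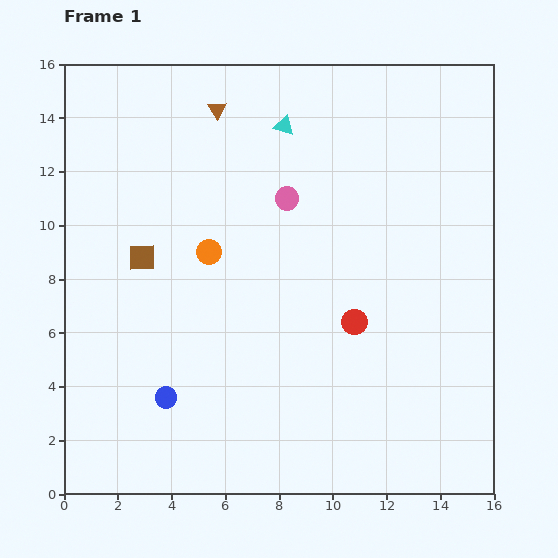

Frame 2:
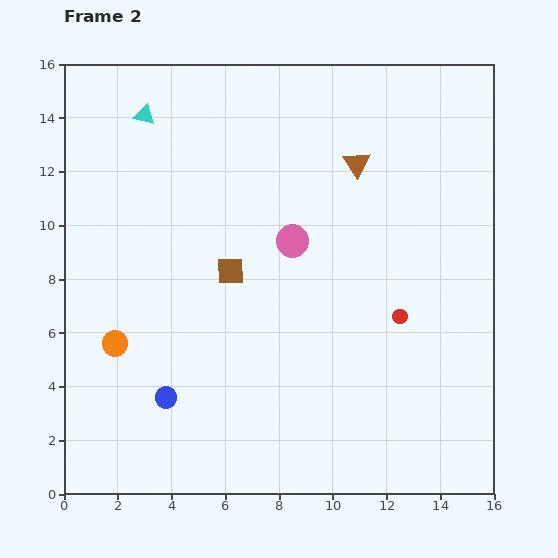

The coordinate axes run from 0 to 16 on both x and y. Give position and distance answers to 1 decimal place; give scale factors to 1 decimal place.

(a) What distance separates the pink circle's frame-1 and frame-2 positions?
1.6

The pink circle moved from (8.3, 11.0) to (8.5, 9.4), a distance of √(0.2² + 1.6²) ≈ 1.6.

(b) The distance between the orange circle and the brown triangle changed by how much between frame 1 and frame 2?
+5.9

Distance in frame 1: 5.3. Distance in frame 2: 11.2.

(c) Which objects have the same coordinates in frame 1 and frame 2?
the blue circle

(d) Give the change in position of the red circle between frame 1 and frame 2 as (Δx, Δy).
(1.7, 0.2)

The red circle was at (10.8, 6.4) in frame 1 and (12.5, 6.6) in frame 2.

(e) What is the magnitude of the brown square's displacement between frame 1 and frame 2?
3.3

The brown square moved from (2.9, 8.8) to (6.2, 8.3), a distance of √(3.3² + 0.5²) ≈ 3.3.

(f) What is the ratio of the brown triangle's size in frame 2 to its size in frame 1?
1.5×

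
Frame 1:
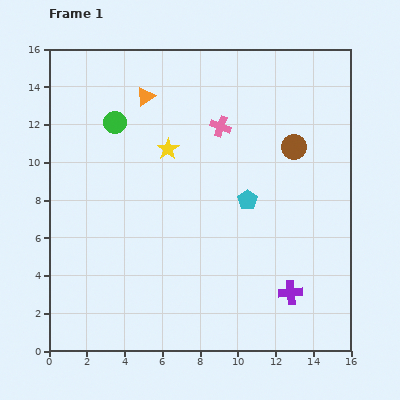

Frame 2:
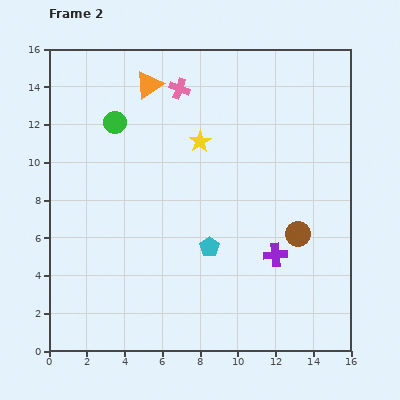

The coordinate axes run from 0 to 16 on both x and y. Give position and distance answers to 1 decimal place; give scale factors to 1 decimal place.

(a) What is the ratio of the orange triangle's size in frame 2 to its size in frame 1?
1.5×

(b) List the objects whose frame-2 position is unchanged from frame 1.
the green circle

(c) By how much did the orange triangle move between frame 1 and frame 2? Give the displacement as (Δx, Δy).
(0.2, 0.6)

The orange triangle was at (5.1, 13.5) in frame 1 and (5.3, 14.1) in frame 2.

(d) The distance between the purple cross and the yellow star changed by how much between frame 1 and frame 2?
-2.8

Distance in frame 1: 10.0. Distance in frame 2: 7.2.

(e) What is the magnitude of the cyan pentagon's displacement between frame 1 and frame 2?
3.2

The cyan pentagon moved from (10.5, 8.0) to (8.5, 5.5), a distance of √(2.0² + 2.5²) ≈ 3.2.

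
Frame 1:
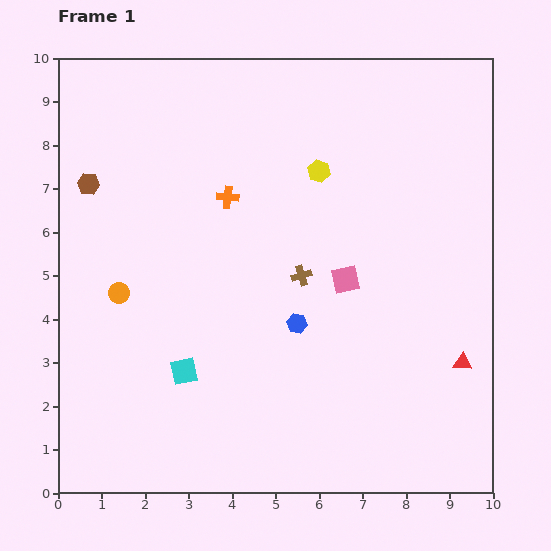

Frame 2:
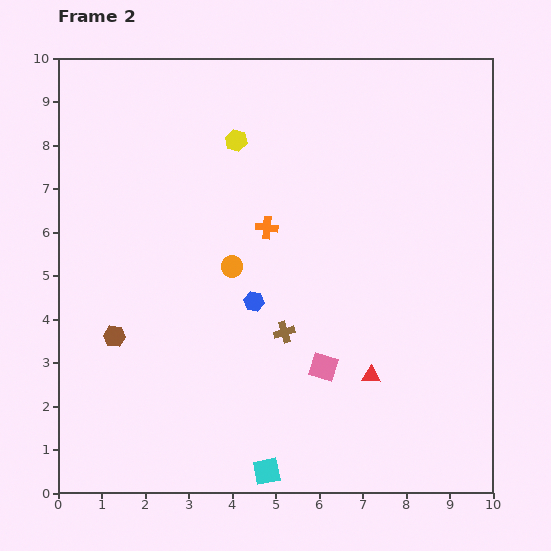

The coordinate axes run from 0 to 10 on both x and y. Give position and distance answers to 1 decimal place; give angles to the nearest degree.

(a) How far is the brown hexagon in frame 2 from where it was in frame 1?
3.6

The brown hexagon moved from (0.7, 7.1) to (1.3, 3.6), a distance of √(0.6² + 3.5²) ≈ 3.6.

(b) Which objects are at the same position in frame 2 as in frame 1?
none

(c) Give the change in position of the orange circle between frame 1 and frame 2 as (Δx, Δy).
(2.6, 0.6)

The orange circle was at (1.4, 4.6) in frame 1 and (4.0, 5.2) in frame 2.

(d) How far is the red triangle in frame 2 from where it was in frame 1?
2.1

The red triangle moved from (9.3, 3.0) to (7.2, 2.7), a distance of √(2.1² + 0.3²) ≈ 2.1.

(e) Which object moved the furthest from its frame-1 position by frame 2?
the brown hexagon

(moved 3.6; next 3.0)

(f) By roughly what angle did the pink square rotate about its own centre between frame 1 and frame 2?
30° clockwise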